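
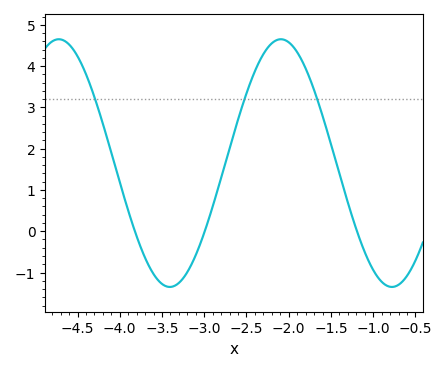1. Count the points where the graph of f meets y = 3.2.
3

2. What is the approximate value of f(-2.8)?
1.3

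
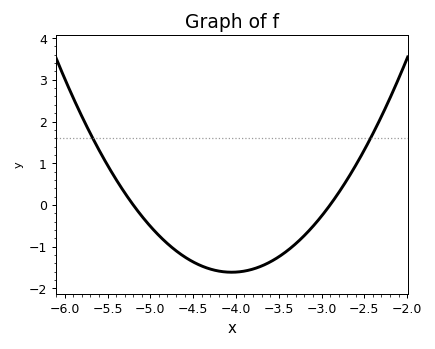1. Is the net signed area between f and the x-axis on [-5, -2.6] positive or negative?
negative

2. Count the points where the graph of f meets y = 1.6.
2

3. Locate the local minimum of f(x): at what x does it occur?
-4.05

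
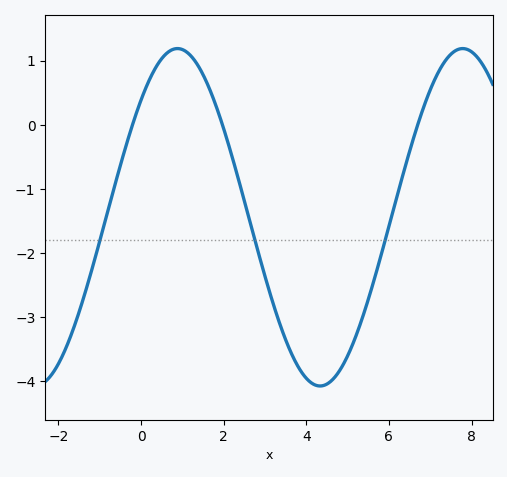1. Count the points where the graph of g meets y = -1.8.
3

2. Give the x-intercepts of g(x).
-0.2, 2, 6.6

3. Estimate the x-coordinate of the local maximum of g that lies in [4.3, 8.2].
7.8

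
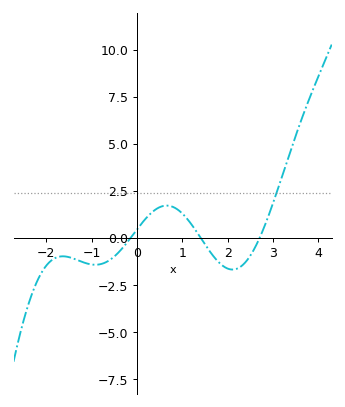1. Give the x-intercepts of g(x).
-0.138, 1.41, 2.71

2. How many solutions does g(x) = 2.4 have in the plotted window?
1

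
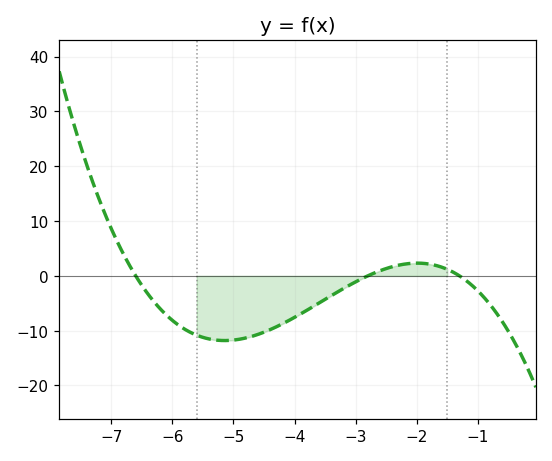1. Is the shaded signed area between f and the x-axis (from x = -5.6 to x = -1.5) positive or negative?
negative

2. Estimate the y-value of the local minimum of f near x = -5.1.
-11.8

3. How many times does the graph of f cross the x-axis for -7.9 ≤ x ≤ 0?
3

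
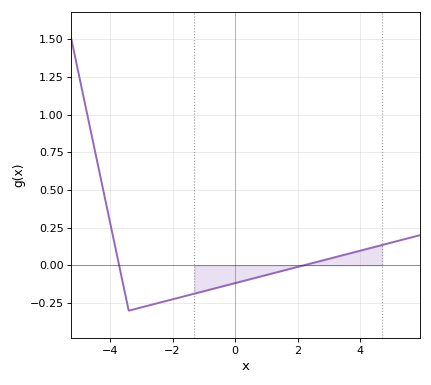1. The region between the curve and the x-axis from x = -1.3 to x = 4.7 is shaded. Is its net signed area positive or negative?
negative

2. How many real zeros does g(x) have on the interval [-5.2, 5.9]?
2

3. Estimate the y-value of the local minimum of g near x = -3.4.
-0.3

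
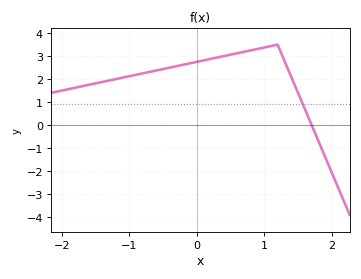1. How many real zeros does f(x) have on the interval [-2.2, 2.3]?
1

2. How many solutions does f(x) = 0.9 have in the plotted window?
1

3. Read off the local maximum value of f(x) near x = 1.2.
3.5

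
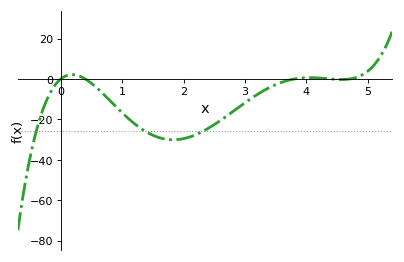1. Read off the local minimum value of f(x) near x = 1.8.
-30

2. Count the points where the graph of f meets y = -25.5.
3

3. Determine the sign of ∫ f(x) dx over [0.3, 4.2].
negative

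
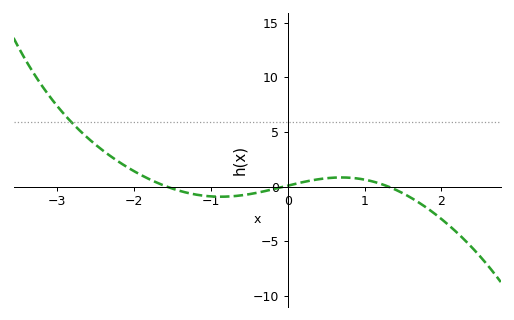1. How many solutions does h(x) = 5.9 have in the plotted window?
1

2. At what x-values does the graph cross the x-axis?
-1.6, 0, 1.3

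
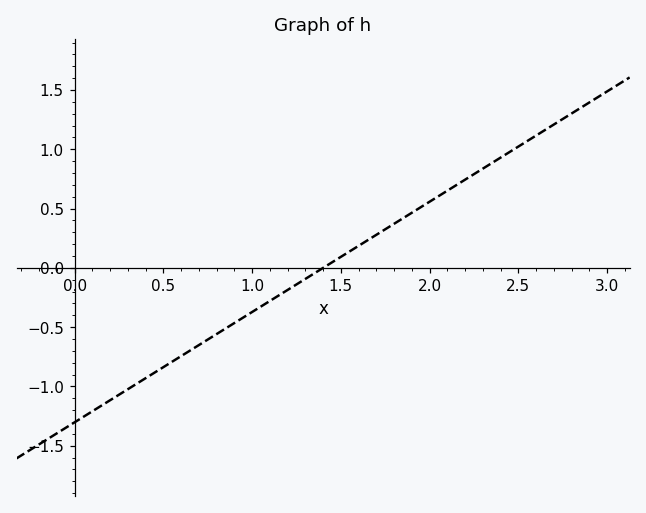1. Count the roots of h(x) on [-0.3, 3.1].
1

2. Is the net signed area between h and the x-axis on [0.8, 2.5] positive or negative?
positive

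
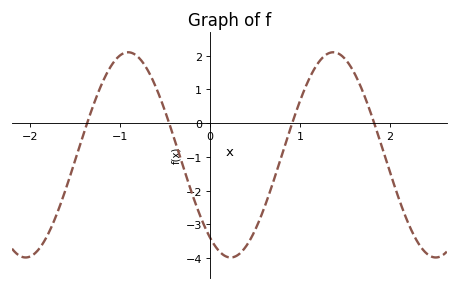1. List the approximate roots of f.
-1.36, -0.451, 0.915, 1.83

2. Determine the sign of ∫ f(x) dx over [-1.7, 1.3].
negative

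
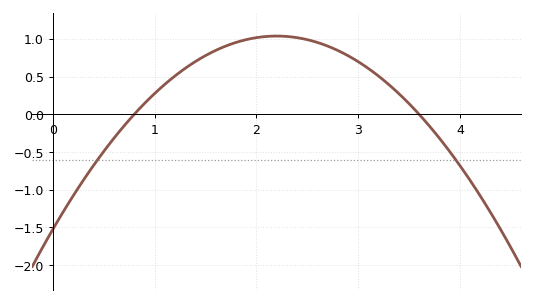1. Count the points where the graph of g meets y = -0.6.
2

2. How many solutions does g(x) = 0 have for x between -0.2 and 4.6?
2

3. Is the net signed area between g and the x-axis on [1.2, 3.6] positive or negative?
positive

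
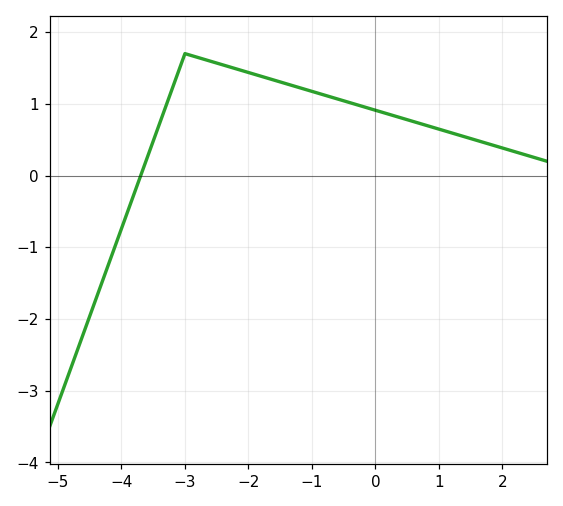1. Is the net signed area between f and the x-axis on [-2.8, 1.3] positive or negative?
positive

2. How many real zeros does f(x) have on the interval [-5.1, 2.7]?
1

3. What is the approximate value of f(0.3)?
0.8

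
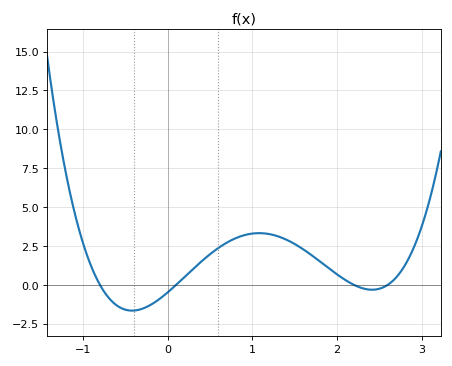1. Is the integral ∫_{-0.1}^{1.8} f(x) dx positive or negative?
positive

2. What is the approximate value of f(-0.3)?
-1.54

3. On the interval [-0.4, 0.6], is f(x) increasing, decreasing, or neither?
increasing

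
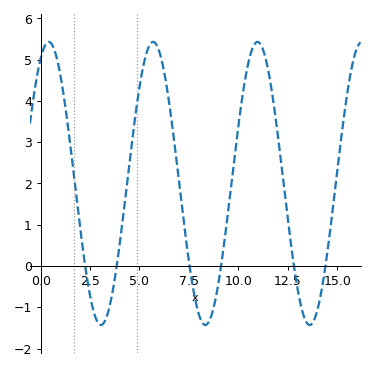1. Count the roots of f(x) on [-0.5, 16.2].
6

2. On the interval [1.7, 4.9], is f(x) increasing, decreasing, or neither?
neither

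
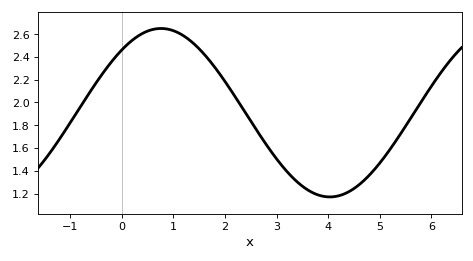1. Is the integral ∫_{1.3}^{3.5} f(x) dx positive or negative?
positive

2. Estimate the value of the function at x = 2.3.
1.98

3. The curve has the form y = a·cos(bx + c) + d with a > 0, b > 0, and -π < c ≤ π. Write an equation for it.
y = 0.74cos(0.96x - 0.73) + 1.91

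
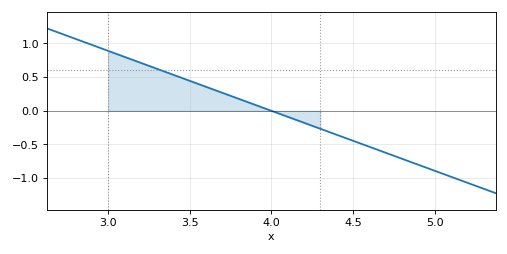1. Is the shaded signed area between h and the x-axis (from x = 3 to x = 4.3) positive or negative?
positive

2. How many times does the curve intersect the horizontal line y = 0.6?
1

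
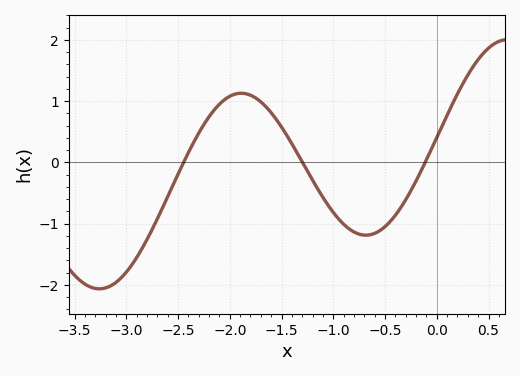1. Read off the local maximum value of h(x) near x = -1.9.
1.13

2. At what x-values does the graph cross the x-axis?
-2.45, -1.3, -0.112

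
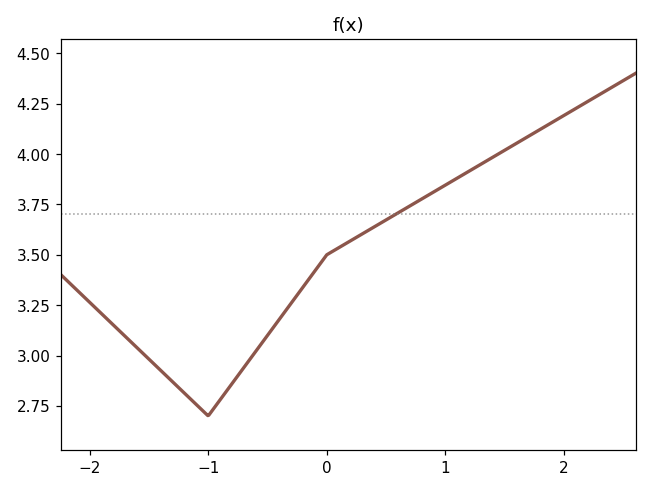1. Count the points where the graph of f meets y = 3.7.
1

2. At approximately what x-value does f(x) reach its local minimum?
-1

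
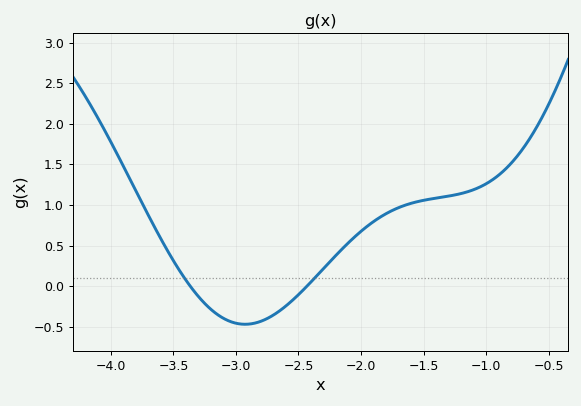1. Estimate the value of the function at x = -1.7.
0.95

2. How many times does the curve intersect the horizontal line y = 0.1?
2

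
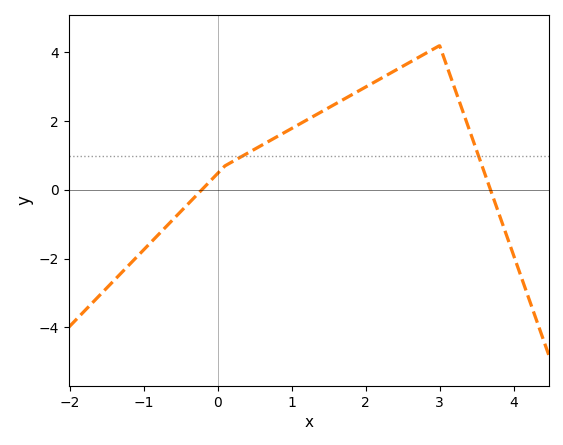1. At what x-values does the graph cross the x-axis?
-0.215, 3.69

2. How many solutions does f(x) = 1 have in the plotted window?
2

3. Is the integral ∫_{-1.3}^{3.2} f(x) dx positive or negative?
positive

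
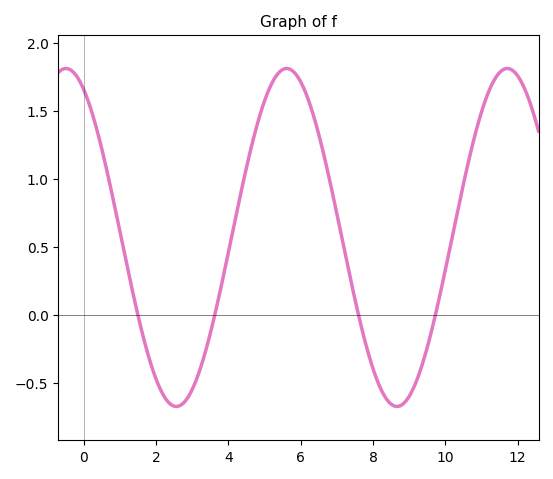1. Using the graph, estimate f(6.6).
1.2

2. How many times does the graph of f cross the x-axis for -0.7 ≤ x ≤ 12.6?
4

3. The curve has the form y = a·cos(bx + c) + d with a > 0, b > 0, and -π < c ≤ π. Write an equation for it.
y = 1.24cos(1x + 0.5) + 0.57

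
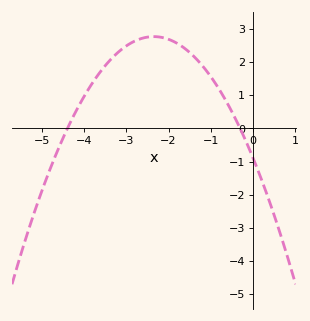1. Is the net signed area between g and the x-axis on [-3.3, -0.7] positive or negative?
positive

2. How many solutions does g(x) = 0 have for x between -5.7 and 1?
2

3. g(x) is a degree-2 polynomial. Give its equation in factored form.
y = -0.66(x + 4.4)(x + 0.3)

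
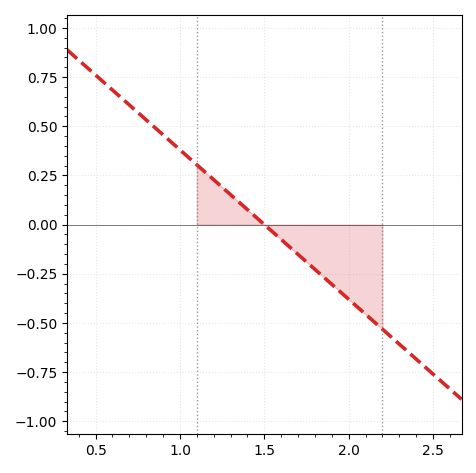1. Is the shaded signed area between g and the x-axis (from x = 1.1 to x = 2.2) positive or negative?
negative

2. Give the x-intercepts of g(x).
1.5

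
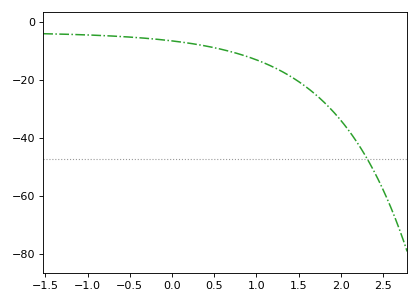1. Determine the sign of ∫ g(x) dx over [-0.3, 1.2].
negative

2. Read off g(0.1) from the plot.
-6.81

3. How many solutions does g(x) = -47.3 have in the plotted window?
1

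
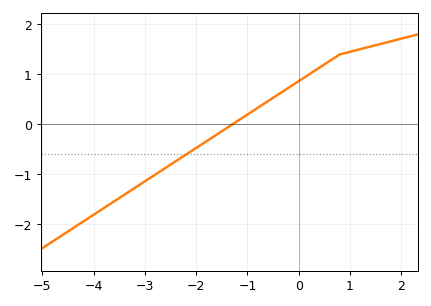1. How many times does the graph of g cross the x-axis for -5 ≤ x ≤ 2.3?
1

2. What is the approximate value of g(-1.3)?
-0.004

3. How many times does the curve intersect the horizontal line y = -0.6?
1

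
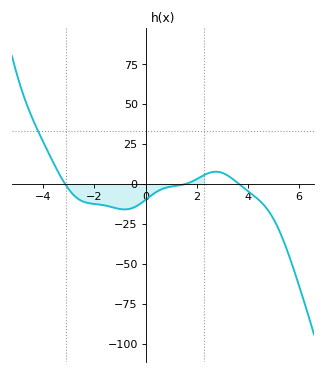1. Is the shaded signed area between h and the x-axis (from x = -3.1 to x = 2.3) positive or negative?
negative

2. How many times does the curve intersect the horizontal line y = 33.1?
1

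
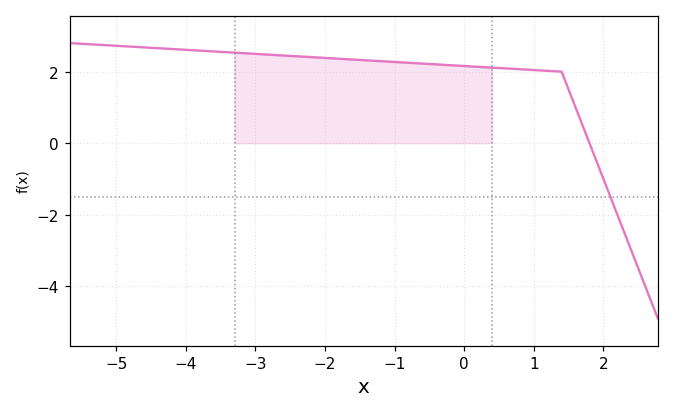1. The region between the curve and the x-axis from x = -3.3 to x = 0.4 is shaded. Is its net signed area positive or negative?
positive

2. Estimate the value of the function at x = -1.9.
2.37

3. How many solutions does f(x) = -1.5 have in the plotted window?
1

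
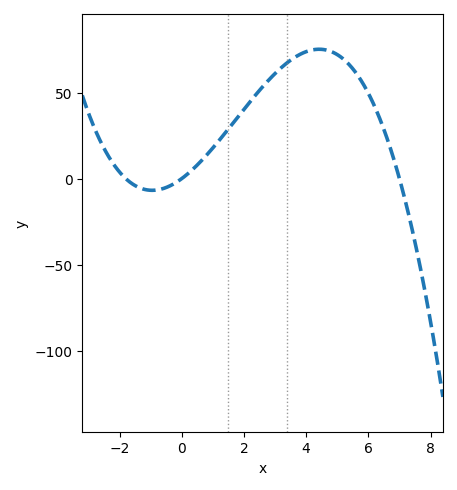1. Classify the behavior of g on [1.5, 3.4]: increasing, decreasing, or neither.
increasing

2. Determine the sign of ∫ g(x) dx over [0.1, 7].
positive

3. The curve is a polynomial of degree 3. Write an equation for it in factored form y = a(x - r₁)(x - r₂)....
y = -1.06(x + 1.8)(x - 0)(x - 7)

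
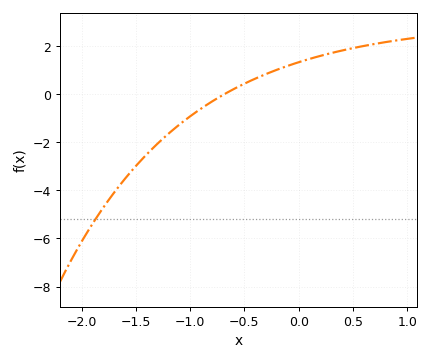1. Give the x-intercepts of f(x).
-0.7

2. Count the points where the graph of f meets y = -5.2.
1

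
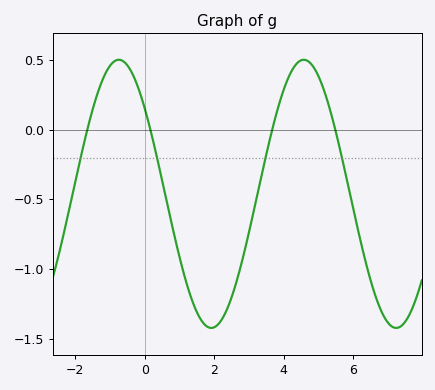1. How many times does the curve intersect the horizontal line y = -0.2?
4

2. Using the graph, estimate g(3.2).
-0.515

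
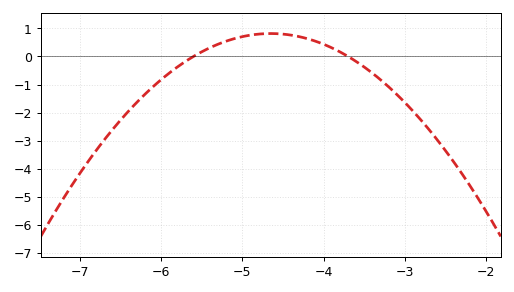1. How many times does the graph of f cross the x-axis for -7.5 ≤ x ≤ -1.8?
2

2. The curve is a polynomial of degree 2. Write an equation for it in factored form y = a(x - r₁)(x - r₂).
y = -0.9(x + 5.6)(x + 3.7)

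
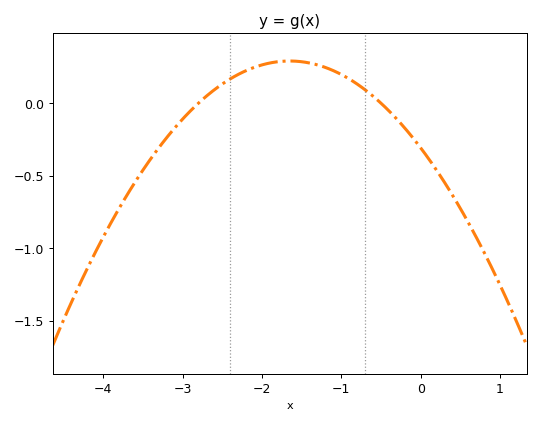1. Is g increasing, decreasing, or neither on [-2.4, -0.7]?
neither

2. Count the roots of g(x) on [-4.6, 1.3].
2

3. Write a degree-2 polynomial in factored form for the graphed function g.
y = -0.22(x + 2.8)(x + 0.5)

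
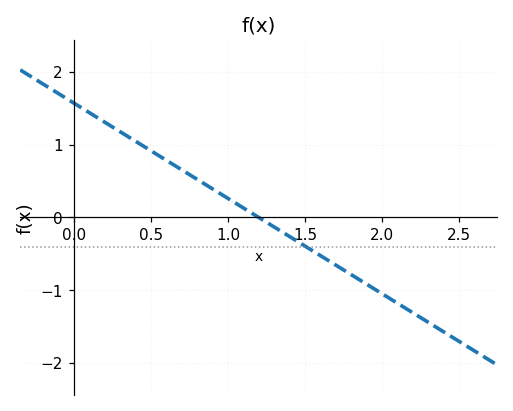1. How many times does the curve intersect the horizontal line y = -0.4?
1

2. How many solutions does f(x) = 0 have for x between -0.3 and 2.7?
1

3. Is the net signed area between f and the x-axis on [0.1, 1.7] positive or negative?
positive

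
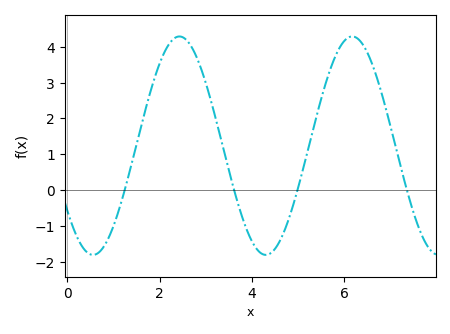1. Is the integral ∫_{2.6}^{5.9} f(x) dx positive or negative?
positive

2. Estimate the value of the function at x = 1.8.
2.74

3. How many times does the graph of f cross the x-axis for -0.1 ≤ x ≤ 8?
4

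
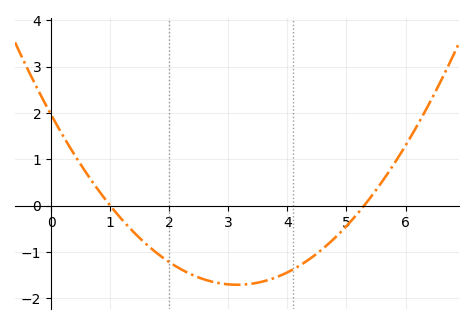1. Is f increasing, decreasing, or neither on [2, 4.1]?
neither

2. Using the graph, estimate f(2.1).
-1.3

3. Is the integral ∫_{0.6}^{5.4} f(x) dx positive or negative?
negative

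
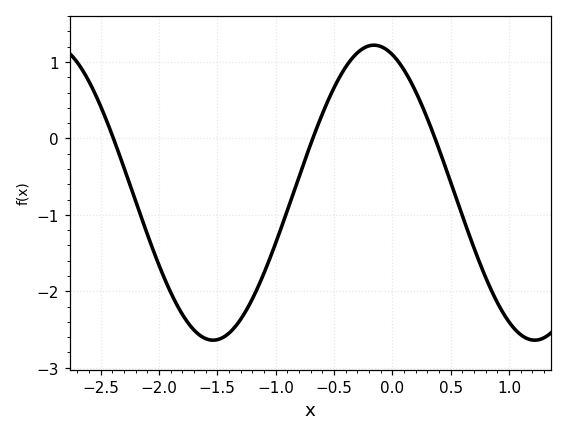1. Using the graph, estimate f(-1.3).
-2.4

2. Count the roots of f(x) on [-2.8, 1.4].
3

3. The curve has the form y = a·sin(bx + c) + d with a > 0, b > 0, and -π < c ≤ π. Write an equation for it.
y = 1.93sin(2.3x + 1.9) - 0.71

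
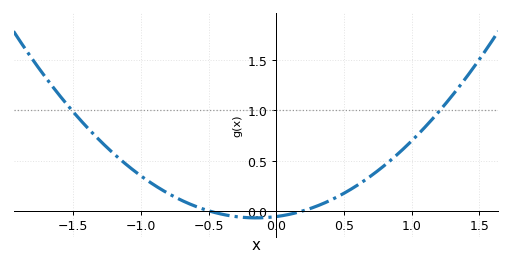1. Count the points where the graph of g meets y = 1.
2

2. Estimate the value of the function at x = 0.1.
-0.05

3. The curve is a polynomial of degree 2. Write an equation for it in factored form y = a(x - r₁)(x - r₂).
y = 0.58(x + 0.5)(x - 0.2)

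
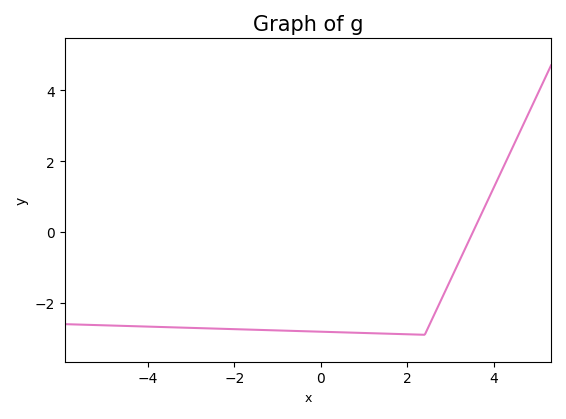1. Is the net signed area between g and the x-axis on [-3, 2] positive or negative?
negative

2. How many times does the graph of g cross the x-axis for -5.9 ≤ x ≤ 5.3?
1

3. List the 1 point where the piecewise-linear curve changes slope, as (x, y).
(2.4, -2.9)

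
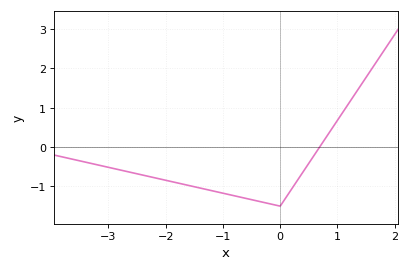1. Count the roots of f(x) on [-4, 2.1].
1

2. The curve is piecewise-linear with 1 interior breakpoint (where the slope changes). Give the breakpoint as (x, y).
(0, -1.5)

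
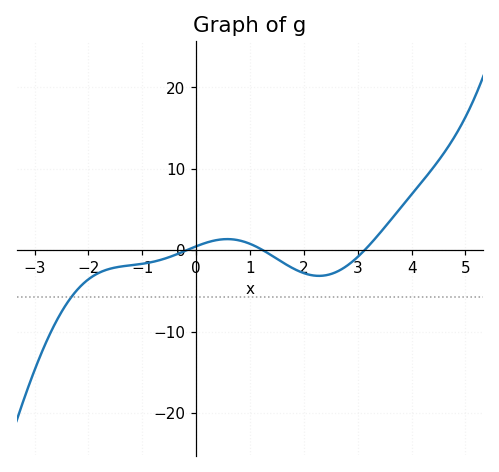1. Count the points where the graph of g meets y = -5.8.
1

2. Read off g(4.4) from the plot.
10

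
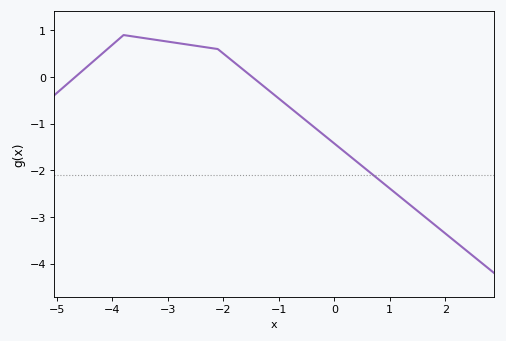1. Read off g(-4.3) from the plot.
0.383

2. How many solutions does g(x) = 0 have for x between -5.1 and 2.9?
2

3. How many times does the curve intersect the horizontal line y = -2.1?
1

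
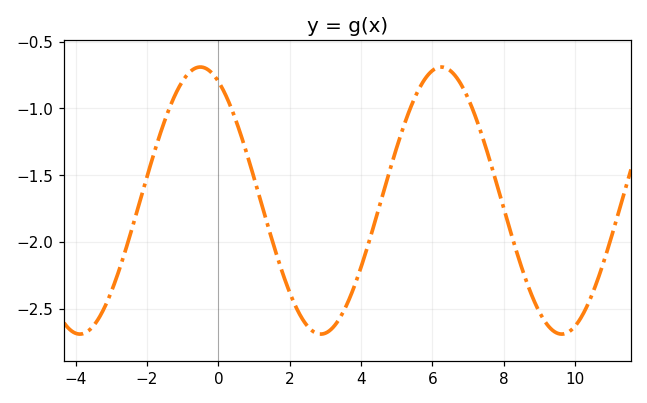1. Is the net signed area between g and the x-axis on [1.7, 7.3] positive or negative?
negative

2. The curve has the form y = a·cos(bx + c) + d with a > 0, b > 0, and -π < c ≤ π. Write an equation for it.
y = 1cos(0.93x + 0.47) - 1.69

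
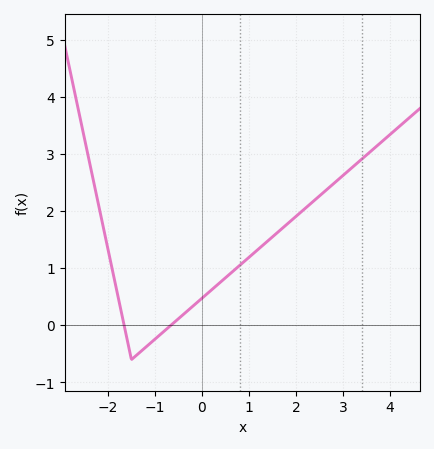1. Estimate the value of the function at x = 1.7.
1.7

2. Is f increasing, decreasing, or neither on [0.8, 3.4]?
increasing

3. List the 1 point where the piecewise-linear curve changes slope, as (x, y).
(-1.5, -0.6)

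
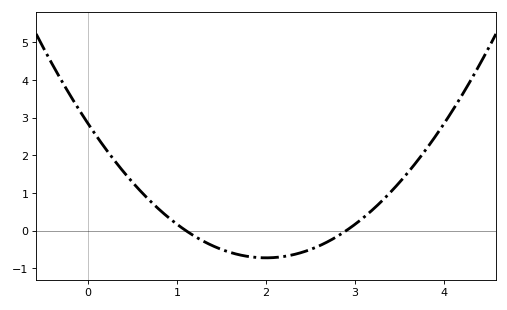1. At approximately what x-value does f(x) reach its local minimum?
2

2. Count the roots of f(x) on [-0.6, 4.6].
2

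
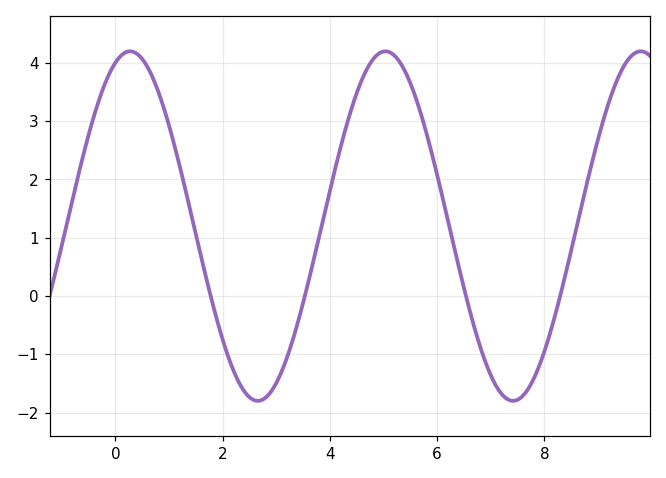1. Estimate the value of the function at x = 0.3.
4.2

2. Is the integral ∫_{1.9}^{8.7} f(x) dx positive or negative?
positive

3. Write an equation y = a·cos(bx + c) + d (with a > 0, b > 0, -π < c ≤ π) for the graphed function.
y = 3cos(1.32x - 0.362) + 1.2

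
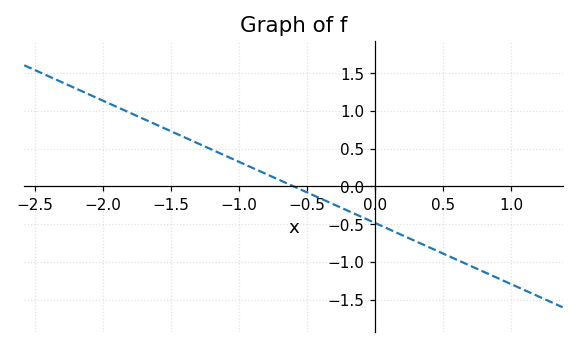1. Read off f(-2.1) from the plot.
1.22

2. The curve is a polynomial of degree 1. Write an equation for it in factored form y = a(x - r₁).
y = -0.81(x + 0.6)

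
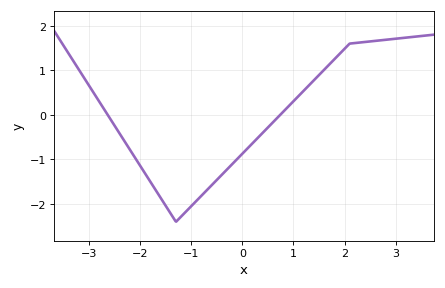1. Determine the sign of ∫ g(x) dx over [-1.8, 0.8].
negative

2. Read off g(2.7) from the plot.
1.7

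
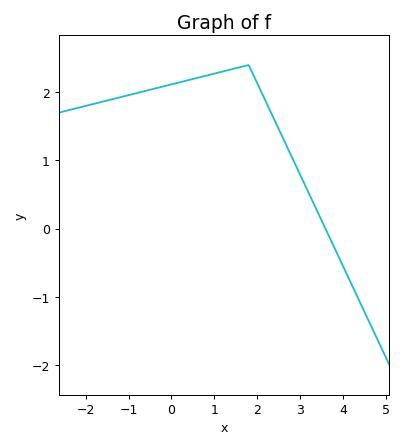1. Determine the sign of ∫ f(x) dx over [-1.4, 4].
positive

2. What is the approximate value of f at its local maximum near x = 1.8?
2.4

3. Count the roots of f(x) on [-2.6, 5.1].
1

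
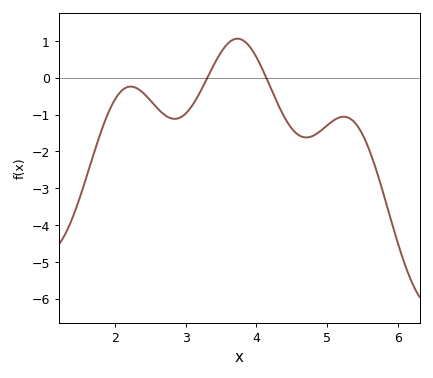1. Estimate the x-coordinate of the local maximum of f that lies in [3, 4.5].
3.73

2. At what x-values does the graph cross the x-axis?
3.31, 4.14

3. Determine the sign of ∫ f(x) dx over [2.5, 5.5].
negative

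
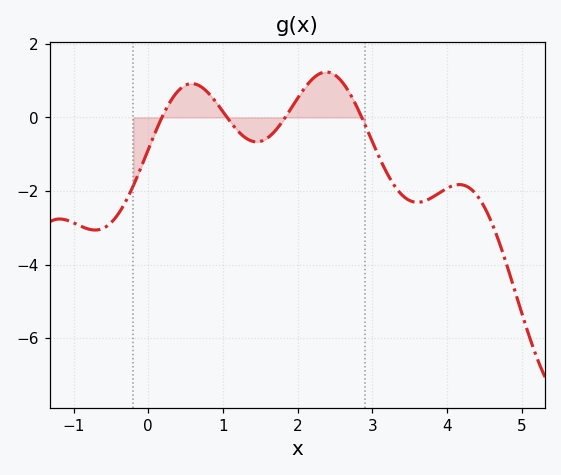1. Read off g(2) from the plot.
0.522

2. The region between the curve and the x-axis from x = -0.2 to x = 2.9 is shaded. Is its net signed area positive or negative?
positive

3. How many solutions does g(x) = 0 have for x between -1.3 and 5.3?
4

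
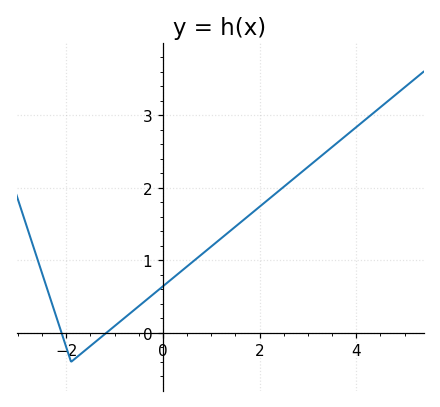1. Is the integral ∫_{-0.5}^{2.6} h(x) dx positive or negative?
positive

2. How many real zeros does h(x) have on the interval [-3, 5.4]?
2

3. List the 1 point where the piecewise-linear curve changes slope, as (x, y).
(-1.9, -0.4)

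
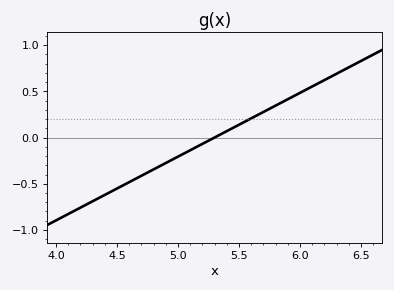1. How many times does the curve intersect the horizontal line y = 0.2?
1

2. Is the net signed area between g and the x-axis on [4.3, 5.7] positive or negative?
negative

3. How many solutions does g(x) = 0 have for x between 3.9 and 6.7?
1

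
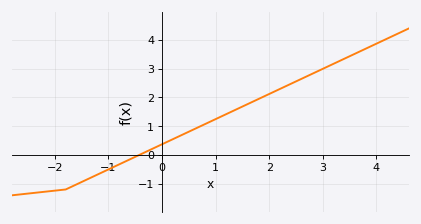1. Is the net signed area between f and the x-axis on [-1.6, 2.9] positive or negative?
positive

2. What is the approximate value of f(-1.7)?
-1.11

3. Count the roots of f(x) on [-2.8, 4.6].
1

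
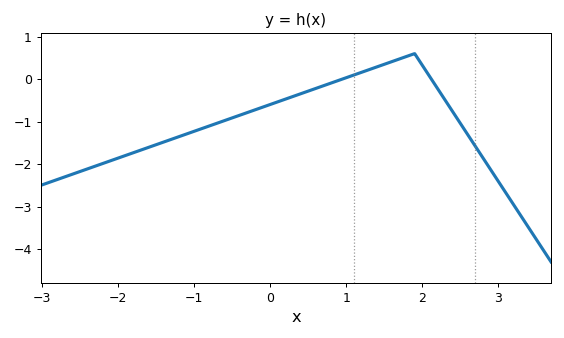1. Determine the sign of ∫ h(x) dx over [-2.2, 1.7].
negative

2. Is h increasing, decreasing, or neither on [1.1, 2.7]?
neither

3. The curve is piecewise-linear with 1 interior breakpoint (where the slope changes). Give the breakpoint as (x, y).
(1.9, 0.6)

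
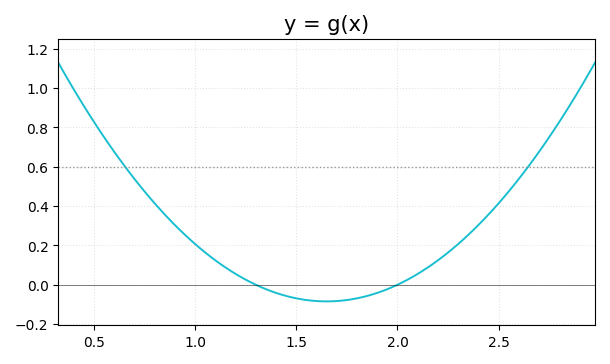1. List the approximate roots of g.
1.3, 2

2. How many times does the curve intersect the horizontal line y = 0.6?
2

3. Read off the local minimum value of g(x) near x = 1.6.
-0.08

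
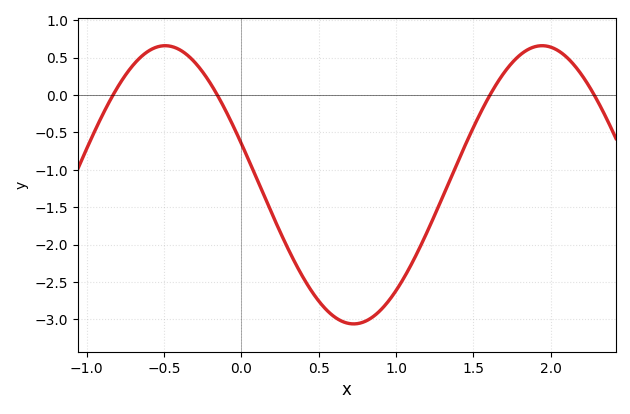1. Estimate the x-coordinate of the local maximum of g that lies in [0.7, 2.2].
1.95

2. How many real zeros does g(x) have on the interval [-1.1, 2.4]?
4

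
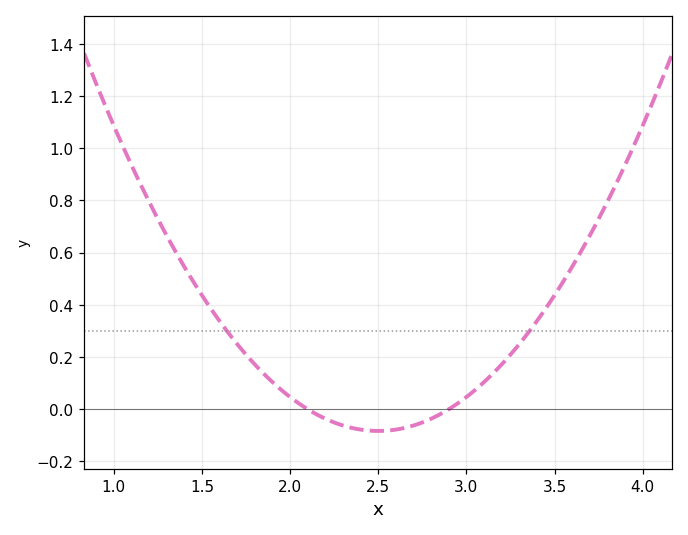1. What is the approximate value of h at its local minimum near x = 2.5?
-0.08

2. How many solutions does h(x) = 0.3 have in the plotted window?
2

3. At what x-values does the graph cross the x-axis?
2.1, 2.9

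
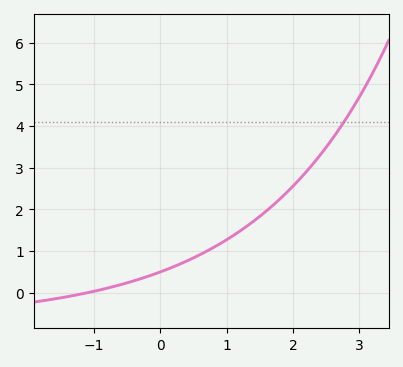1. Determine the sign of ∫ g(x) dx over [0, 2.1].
positive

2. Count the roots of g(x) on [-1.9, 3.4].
1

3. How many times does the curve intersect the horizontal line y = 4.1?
1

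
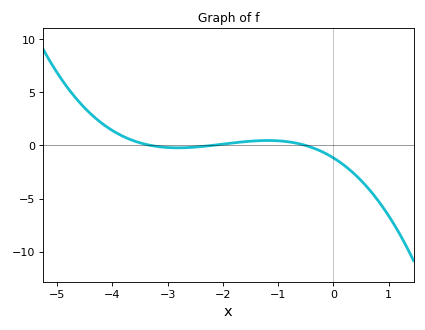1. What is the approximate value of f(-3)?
-0.192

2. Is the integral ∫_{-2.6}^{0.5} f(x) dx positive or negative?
negative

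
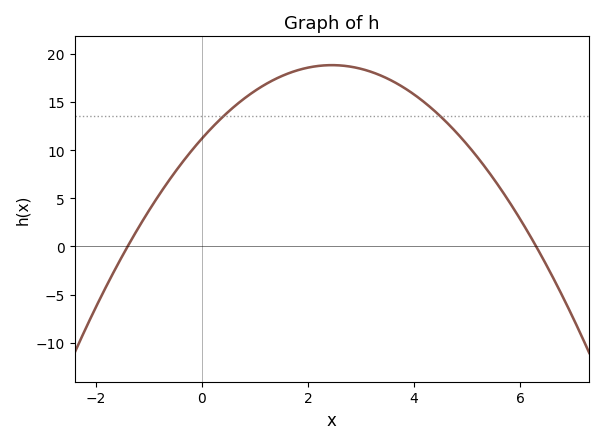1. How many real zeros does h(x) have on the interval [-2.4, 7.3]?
2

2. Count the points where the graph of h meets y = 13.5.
2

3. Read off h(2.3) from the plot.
18.8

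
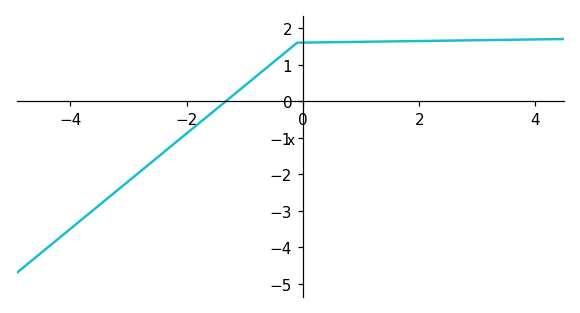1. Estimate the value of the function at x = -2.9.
-2.06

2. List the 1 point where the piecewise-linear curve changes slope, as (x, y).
(-0.1, 1.6)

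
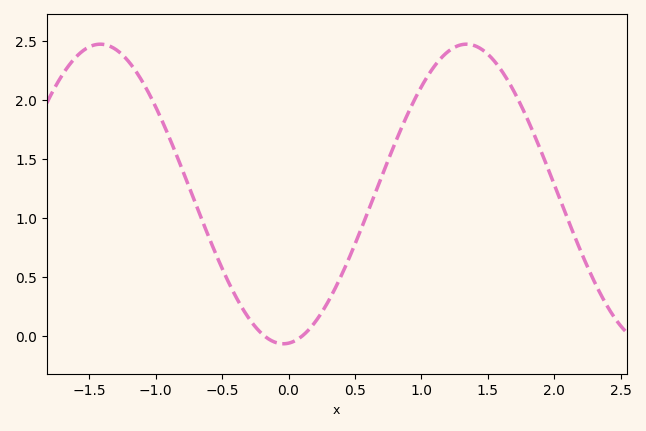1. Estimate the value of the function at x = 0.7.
1.35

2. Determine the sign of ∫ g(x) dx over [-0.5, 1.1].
positive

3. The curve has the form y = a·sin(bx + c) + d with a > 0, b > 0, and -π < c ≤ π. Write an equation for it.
y = 1.27sin(2.3x - 1.5) + 1.2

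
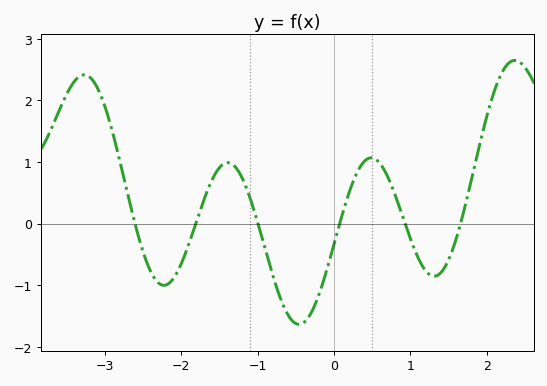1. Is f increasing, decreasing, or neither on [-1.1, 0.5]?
neither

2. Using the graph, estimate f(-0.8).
-0.8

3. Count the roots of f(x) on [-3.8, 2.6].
6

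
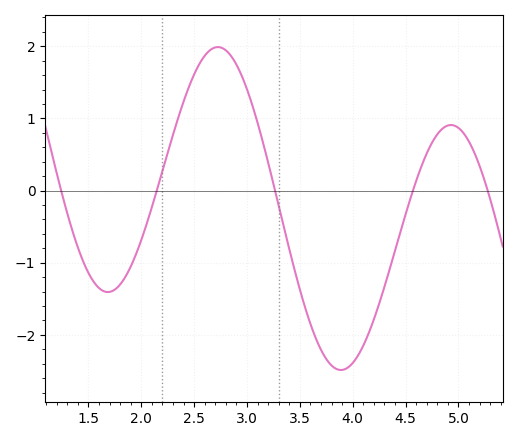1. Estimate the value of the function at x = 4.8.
0.8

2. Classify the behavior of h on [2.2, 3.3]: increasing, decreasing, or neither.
neither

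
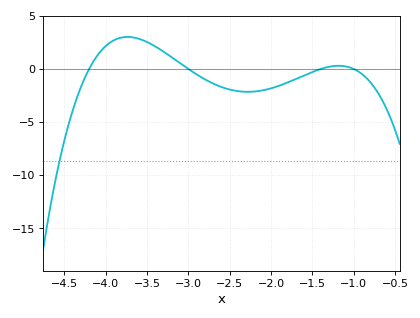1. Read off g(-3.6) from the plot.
3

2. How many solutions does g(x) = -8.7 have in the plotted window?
1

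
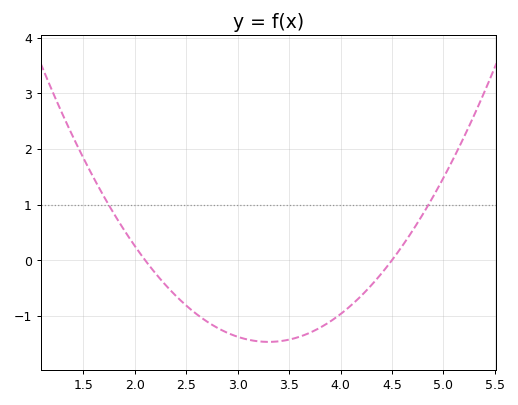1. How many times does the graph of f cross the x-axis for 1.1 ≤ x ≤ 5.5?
2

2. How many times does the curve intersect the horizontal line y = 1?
2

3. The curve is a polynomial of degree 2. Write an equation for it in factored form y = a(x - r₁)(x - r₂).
y = 1.02(x - 2.1)(x - 4.5)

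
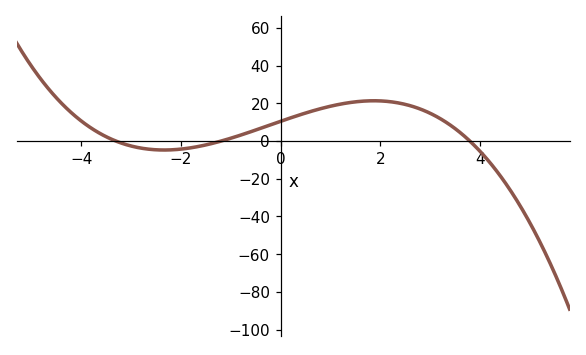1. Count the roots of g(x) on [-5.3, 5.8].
3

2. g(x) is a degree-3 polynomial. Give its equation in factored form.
y = -0.7(x + 3.3)(x + 1.2)(x - 3.8)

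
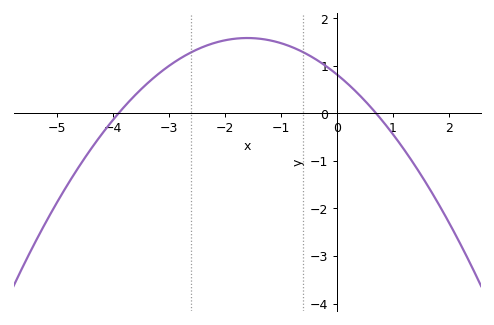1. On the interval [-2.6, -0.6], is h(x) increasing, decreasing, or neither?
neither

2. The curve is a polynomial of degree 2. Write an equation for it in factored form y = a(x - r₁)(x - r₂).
y = -0.3(x + 3.9)(x - 0.7)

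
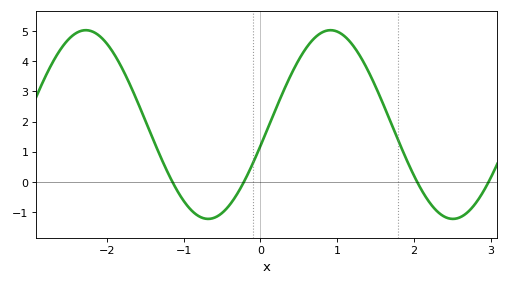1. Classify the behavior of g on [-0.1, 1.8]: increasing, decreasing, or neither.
neither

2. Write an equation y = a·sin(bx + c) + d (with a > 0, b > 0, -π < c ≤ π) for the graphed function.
y = 3.13sin(2x - 0.23) + 1.9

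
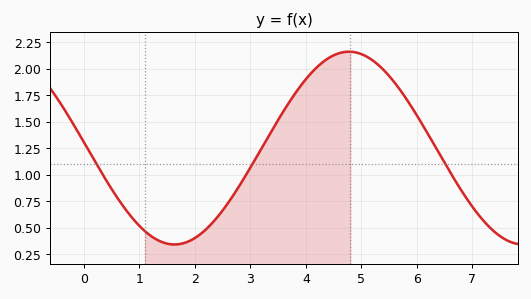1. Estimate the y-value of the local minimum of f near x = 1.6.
0.35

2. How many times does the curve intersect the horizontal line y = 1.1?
3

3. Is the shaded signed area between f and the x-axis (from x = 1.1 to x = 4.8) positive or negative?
positive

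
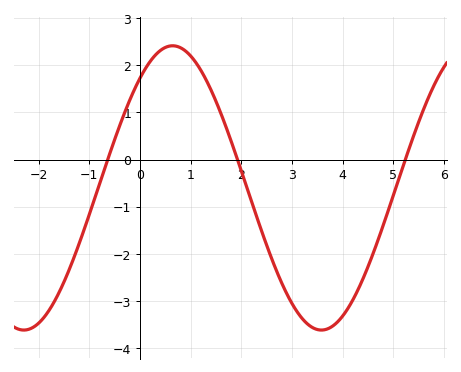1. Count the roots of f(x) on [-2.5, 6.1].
3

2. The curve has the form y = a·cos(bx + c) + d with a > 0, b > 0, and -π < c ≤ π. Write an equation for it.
y = 3.01cos(1.1x - 0.69) - 0.6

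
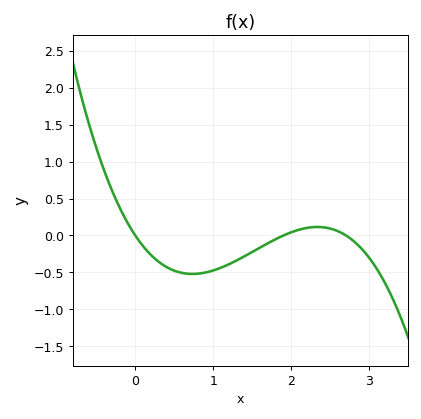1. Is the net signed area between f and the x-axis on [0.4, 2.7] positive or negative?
negative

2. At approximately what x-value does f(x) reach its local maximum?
2.33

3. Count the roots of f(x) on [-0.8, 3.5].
3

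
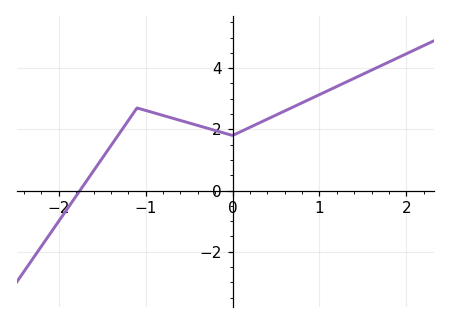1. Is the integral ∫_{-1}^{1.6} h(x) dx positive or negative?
positive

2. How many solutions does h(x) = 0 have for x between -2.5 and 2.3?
1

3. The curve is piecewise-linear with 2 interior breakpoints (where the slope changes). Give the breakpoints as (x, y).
(-1.1, 2.7); (0, 1.8)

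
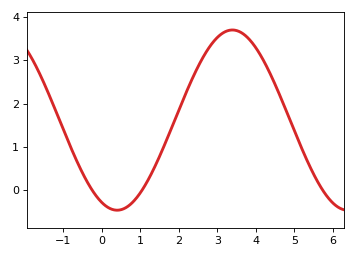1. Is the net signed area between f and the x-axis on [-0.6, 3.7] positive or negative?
positive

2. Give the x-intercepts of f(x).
-0.244, 1.05, 5.74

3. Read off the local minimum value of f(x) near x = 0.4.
-0.46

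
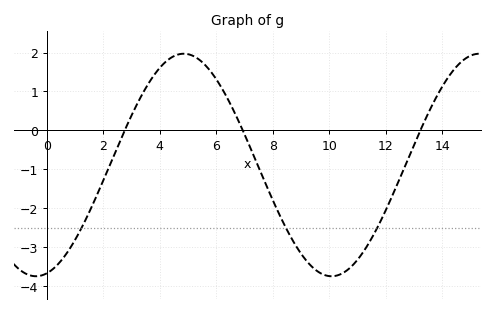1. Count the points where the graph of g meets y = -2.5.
3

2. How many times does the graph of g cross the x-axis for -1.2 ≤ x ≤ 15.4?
3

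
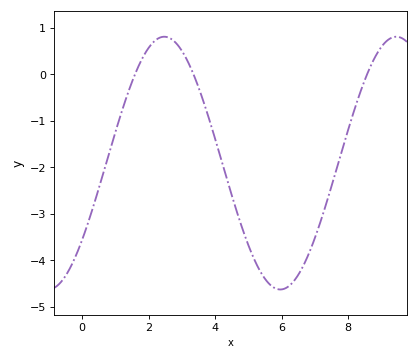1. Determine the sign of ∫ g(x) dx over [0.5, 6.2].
negative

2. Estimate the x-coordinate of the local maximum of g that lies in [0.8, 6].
2.4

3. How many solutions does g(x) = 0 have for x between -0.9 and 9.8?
3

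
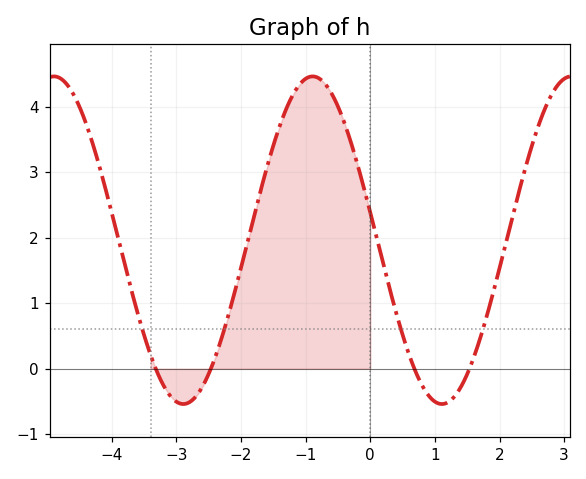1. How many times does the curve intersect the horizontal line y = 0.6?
4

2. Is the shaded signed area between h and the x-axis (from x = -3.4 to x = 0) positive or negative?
positive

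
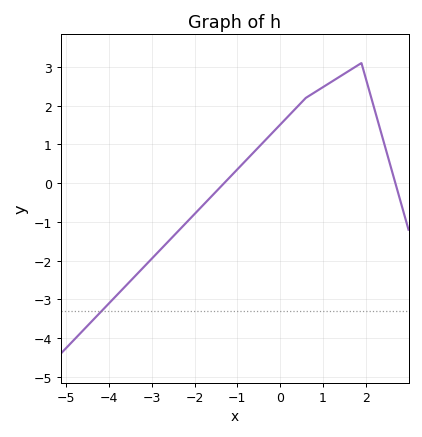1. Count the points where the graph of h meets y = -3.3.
1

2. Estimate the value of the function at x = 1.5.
2.82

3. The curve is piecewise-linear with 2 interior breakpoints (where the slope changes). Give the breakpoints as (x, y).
(0.6, 2.2); (1.9, 3.1)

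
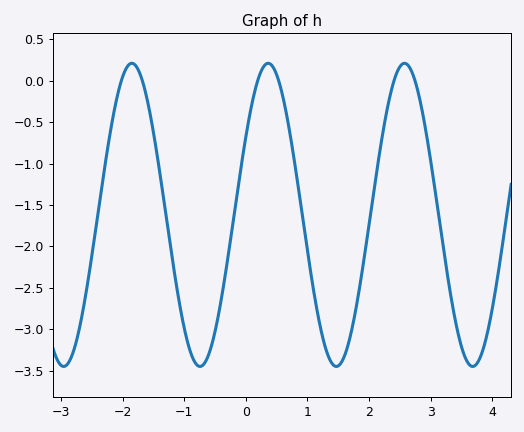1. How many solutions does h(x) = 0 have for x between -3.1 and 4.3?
6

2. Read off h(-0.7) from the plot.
-3.45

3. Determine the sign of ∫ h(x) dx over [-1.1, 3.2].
negative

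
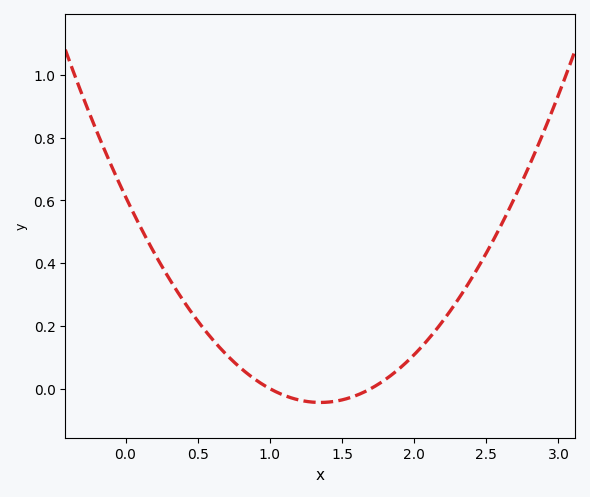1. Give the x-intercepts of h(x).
1, 1.7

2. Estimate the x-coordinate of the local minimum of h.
1.35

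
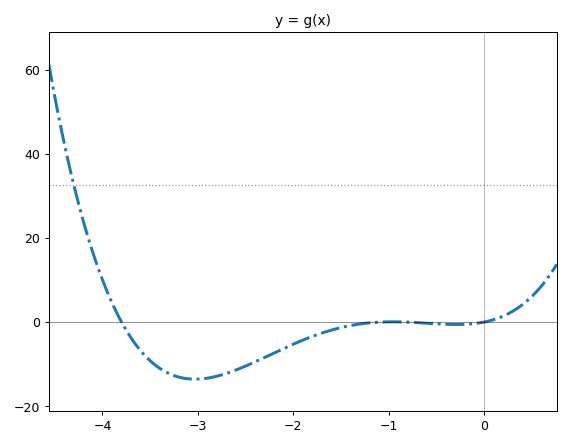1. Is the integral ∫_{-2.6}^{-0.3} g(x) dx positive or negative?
negative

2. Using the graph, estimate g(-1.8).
-3.4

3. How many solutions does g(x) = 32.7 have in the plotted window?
1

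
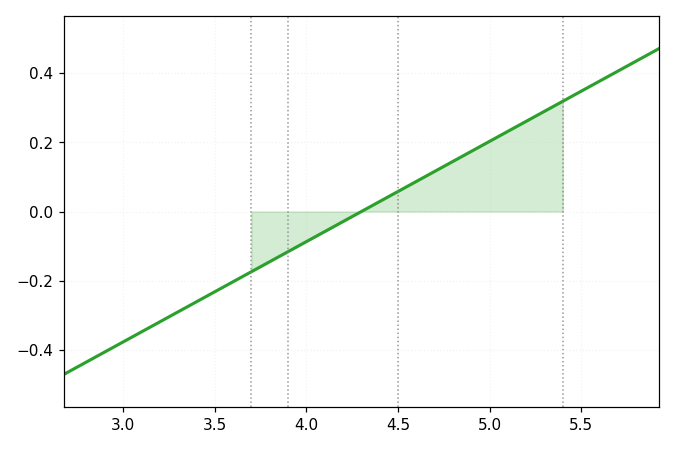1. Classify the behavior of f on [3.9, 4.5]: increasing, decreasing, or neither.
increasing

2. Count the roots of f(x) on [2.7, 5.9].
1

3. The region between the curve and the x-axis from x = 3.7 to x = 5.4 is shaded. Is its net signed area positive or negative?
positive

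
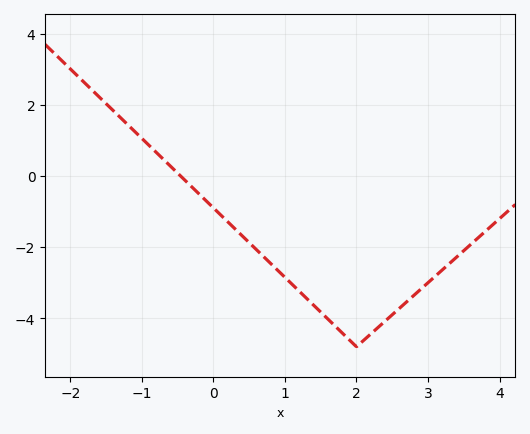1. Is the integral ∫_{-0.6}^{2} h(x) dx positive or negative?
negative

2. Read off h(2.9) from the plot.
-3.2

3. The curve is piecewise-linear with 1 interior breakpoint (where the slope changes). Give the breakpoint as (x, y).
(2, -4.8)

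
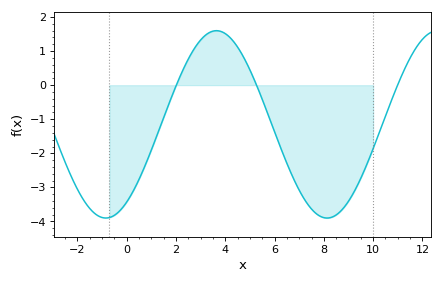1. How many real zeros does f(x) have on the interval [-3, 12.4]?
3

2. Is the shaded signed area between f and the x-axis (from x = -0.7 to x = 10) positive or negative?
negative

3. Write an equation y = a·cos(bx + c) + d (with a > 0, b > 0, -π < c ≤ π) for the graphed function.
y = 2.75cos(0.7x - 2.5) - 1.15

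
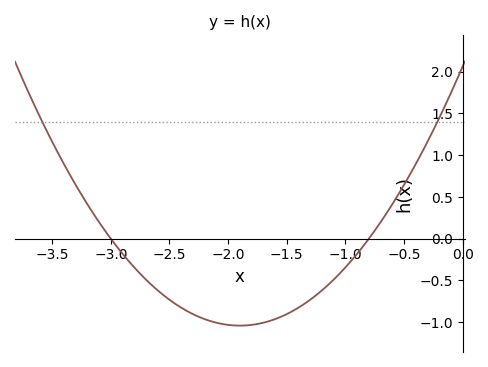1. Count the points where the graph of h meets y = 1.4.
2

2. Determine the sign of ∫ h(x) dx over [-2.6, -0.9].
negative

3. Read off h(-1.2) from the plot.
-0.619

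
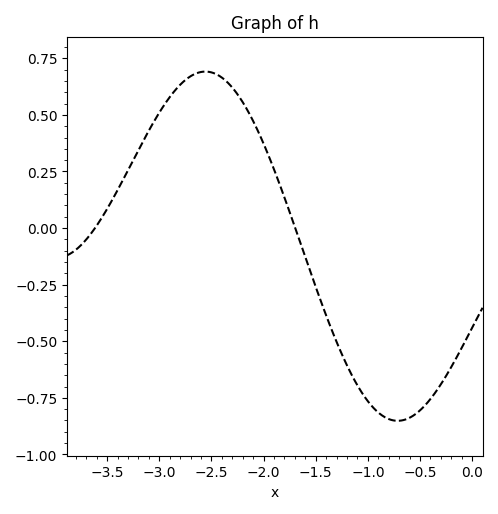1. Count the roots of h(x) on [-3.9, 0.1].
2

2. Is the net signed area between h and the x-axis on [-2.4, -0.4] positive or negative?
negative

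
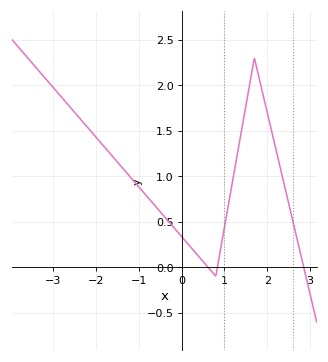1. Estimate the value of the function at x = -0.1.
0.392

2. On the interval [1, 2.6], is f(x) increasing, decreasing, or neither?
neither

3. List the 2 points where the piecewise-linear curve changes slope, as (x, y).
(0.8, -0.1); (1.7, 2.3)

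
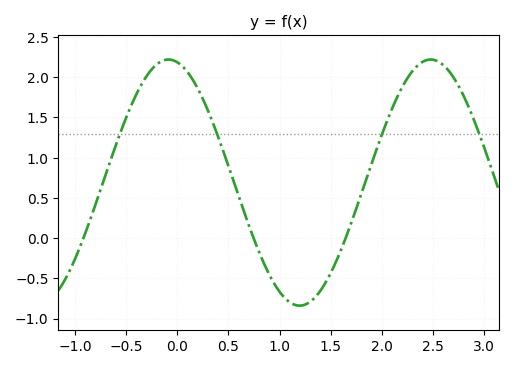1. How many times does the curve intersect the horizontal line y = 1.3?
4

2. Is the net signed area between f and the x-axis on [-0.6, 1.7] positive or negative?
positive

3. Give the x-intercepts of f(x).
-0.918, 0.746, 1.65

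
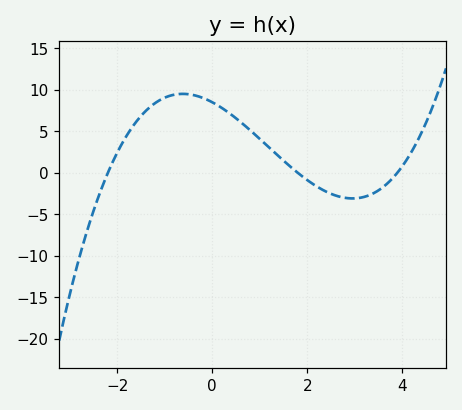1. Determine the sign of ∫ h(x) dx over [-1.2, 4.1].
positive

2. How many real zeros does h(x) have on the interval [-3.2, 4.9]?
3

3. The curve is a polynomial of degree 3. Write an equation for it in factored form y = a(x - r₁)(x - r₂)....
y = 0.55(x + 2.2)(x - 1.8)(x - 3.9)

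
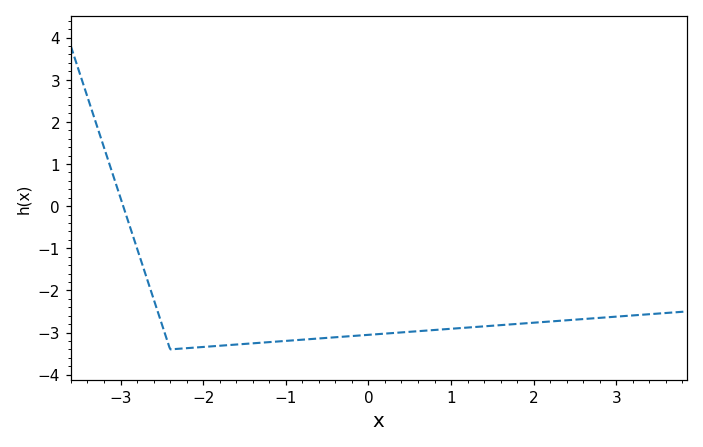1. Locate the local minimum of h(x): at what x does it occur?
-2.4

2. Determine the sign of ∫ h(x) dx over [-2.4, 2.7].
negative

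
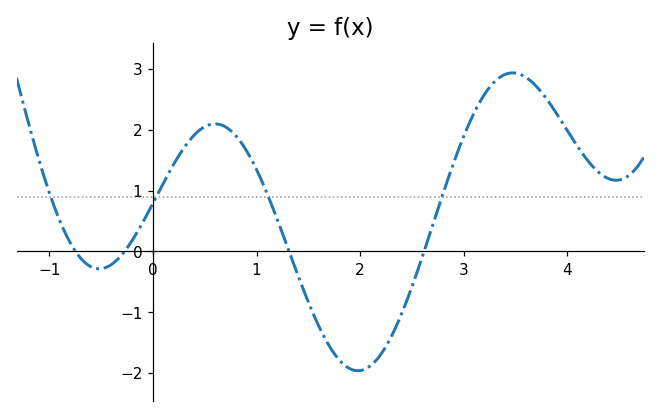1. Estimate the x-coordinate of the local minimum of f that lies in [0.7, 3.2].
1.98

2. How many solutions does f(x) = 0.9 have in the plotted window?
4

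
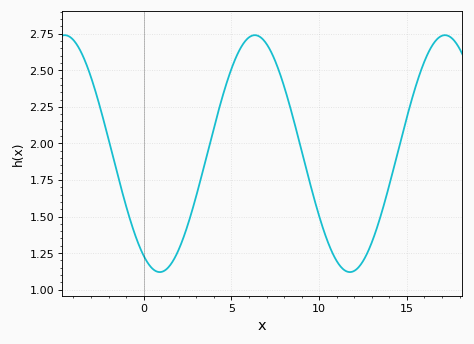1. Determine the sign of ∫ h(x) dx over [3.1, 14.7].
positive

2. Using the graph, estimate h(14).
1.72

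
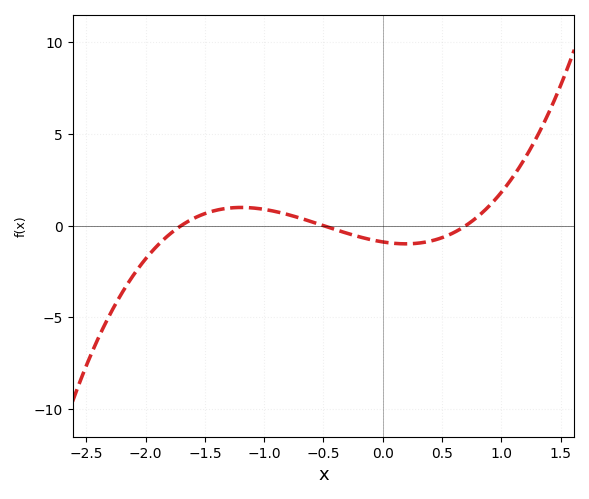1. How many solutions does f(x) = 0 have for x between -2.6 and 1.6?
3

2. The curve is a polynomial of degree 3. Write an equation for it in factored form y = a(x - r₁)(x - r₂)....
y = 1.49(x + 1.7)(x + 0.5)(x - 0.7)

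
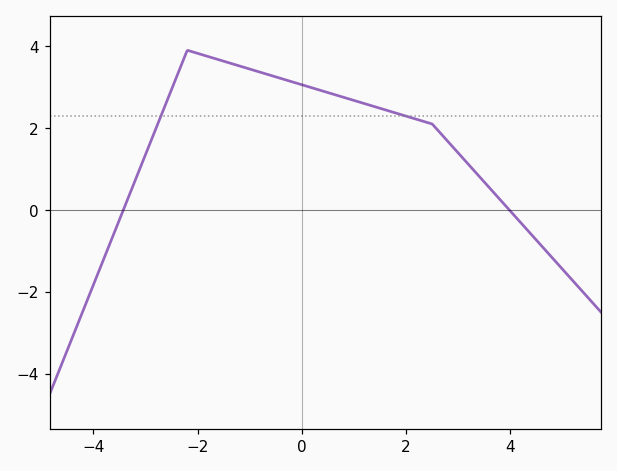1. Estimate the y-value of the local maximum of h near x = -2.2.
3.9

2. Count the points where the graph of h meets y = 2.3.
2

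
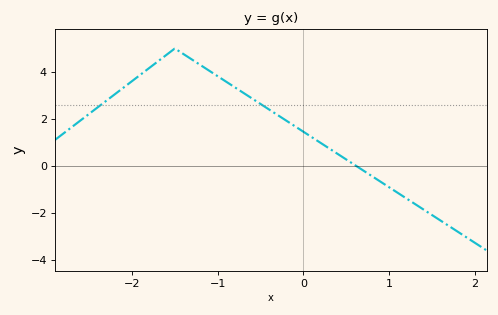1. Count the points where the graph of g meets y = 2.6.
2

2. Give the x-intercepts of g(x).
0.6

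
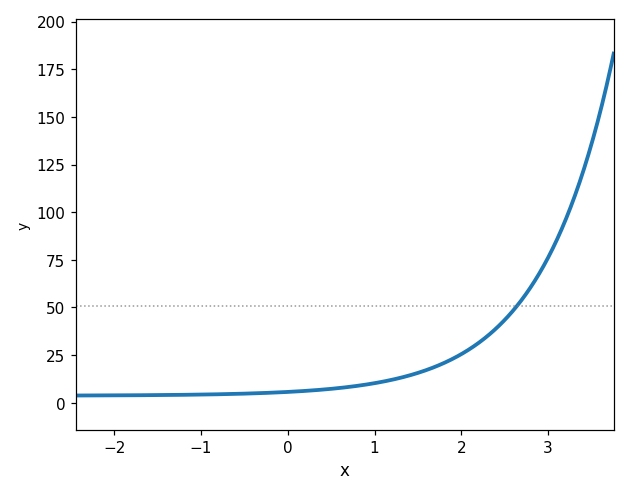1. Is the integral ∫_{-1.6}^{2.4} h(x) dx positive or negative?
positive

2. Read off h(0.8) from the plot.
8.89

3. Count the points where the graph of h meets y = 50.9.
1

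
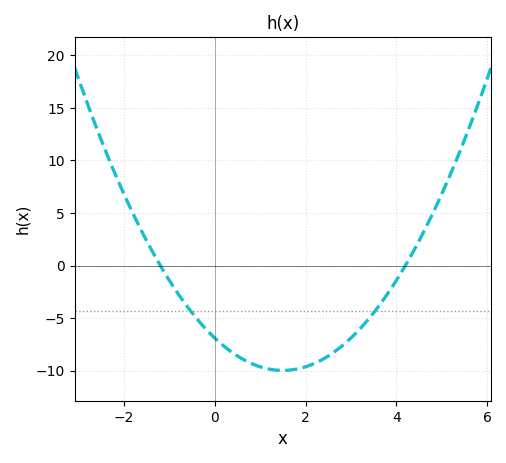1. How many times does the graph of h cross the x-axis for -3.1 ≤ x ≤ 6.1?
2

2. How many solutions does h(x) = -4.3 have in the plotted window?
2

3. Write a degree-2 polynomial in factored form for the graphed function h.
y = 1.37(x + 1.2)(x - 4.2)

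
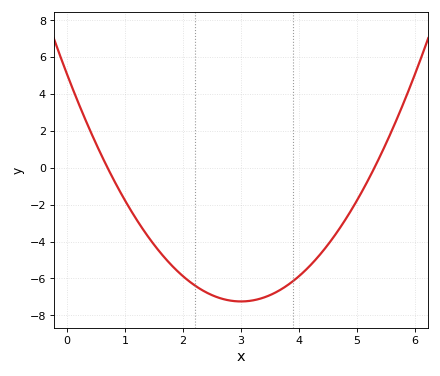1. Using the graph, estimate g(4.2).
-5.2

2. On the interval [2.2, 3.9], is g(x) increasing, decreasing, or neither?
neither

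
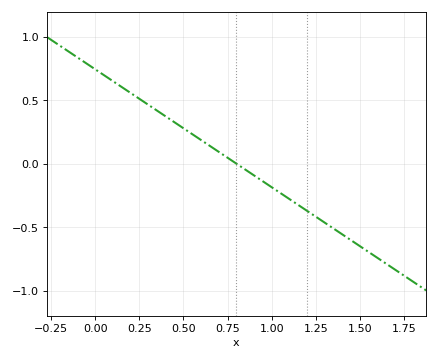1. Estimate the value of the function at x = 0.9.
-0.1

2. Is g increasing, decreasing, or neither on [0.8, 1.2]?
decreasing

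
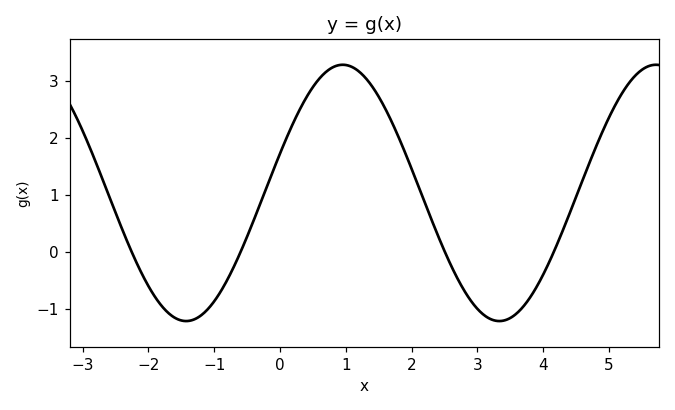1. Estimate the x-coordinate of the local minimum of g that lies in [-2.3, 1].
-1.4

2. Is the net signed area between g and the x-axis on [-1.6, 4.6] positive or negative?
positive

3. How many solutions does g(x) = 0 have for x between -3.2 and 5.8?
4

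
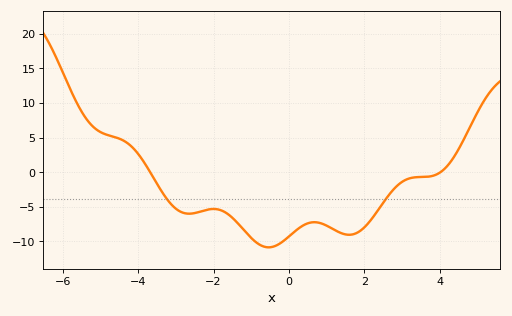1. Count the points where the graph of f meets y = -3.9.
2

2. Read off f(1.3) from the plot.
-8.6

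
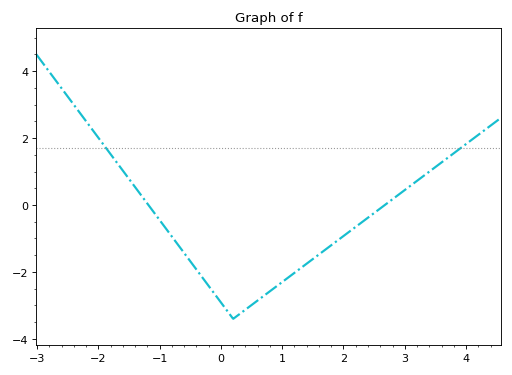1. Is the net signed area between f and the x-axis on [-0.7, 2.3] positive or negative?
negative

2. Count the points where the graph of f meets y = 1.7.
2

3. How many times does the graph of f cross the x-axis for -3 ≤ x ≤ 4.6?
2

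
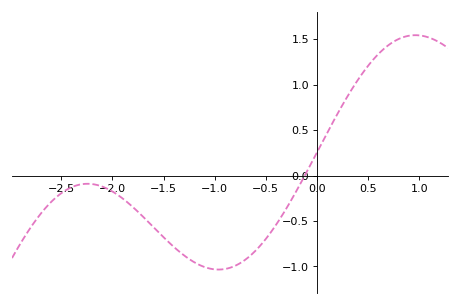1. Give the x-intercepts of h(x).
-0.119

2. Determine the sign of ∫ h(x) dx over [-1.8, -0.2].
negative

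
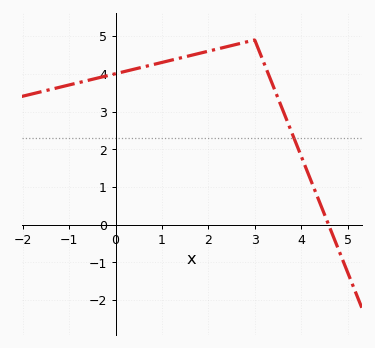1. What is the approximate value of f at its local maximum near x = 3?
4.9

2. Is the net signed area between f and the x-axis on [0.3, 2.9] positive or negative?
positive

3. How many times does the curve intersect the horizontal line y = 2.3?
1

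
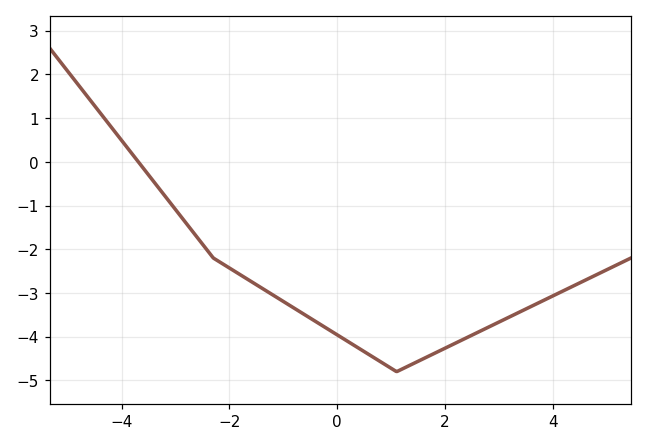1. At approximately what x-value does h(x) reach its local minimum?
1.1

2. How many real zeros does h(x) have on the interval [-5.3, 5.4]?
1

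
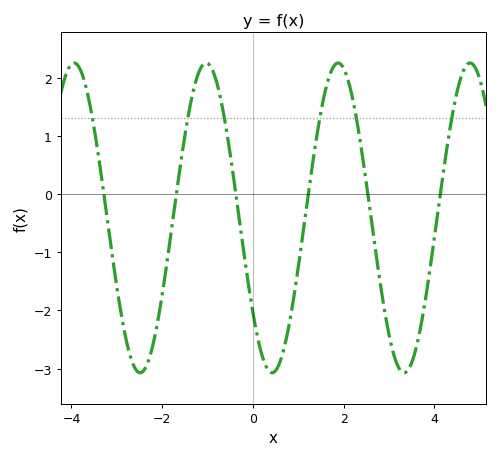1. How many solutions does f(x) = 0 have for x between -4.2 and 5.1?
6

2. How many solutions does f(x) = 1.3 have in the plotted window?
6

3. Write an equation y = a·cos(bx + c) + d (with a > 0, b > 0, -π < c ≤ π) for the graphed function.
y = 2.66cos(2.2x + 2.2) - 0.41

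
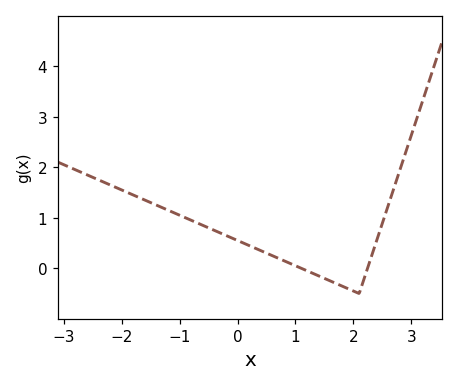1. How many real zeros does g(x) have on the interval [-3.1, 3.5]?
2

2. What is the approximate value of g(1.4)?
-0.15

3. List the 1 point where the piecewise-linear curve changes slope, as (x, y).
(2.1, -0.5)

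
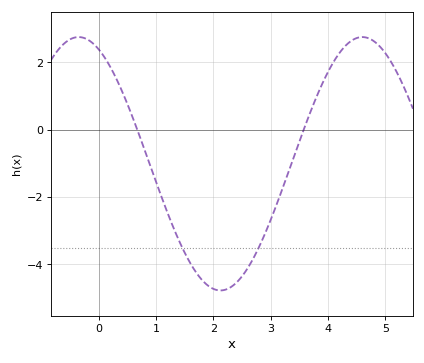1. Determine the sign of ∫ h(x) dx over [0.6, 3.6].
negative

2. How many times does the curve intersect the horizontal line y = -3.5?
2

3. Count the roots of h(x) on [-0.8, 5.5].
2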